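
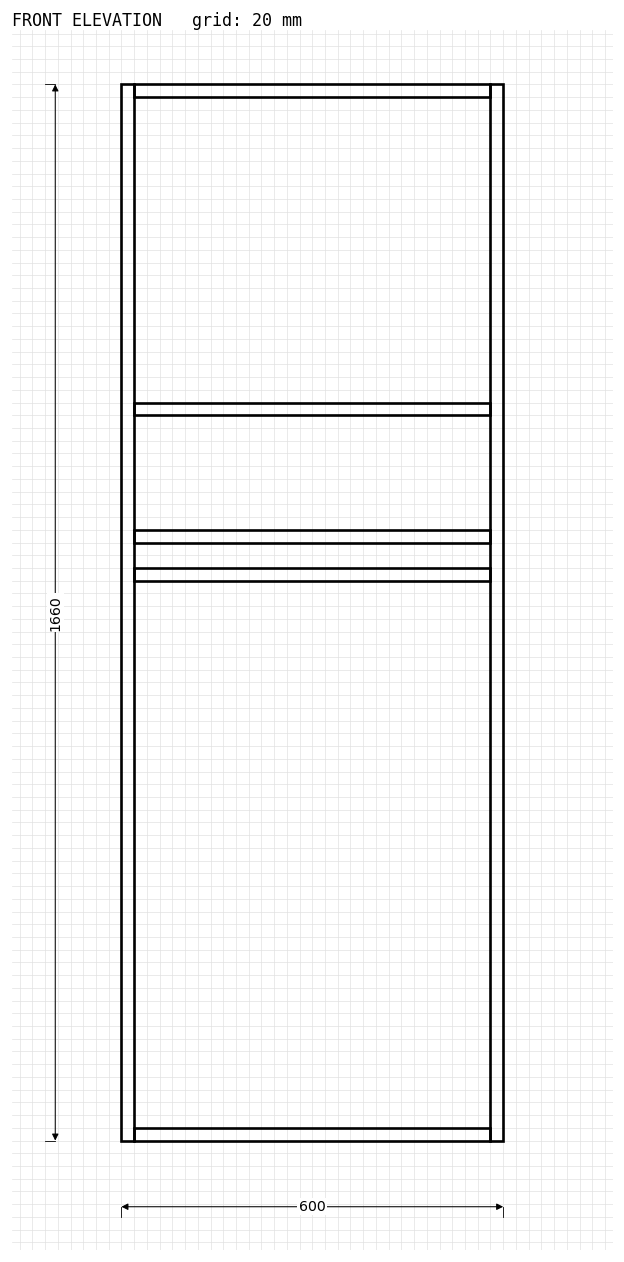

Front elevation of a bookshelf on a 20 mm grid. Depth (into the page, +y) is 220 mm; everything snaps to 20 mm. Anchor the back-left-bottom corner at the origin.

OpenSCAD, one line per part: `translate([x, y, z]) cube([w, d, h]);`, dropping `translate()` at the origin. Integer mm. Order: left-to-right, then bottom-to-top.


cube([20, 220, 1660]);
translate([20, 0, 0]) cube([560, 220, 20]);
translate([20, 0, 880]) cube([560, 220, 20]);
translate([20, 0, 940]) cube([560, 220, 20]);
translate([20, 0, 1140]) cube([560, 220, 20]);
translate([20, 0, 1640]) cube([560, 220, 20]);
translate([580, 0, 0]) cube([20, 220, 1660]);


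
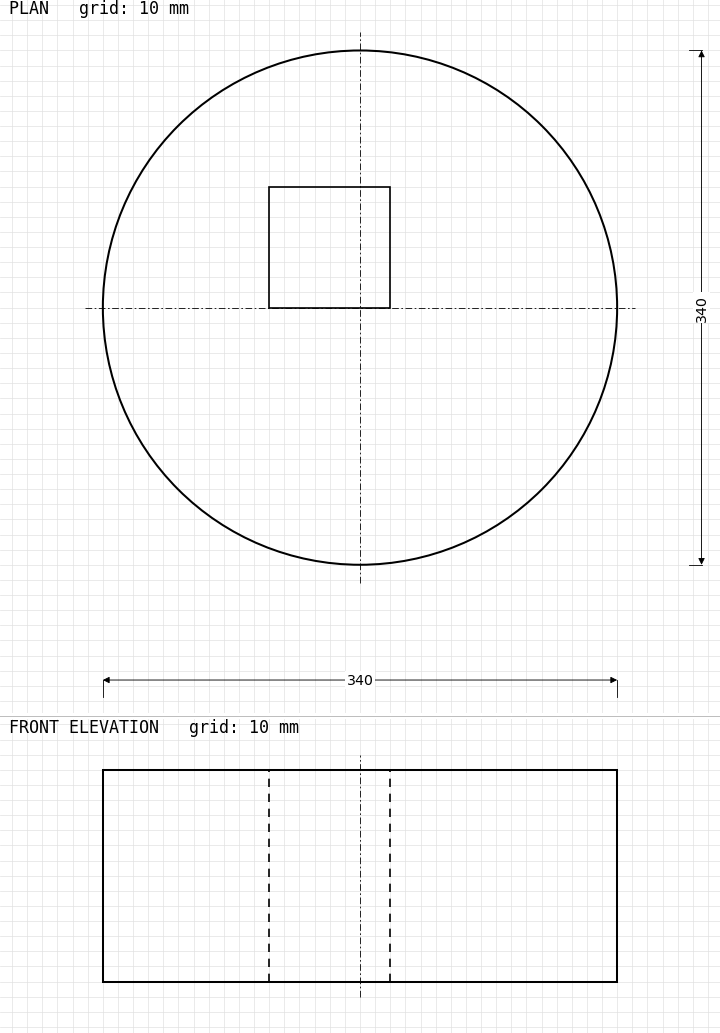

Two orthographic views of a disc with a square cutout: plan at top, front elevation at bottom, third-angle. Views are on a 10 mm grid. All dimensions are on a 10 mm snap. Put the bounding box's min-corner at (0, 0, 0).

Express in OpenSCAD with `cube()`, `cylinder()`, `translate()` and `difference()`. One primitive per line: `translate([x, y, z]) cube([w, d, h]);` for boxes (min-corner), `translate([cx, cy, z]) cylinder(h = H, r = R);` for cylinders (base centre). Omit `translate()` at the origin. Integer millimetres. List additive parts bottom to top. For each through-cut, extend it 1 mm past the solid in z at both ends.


difference() {
  translate([170, 170, 0]) cylinder(h = 140, r = 170);
  translate([110, 170, -1]) cube([80, 80, 142]);
}


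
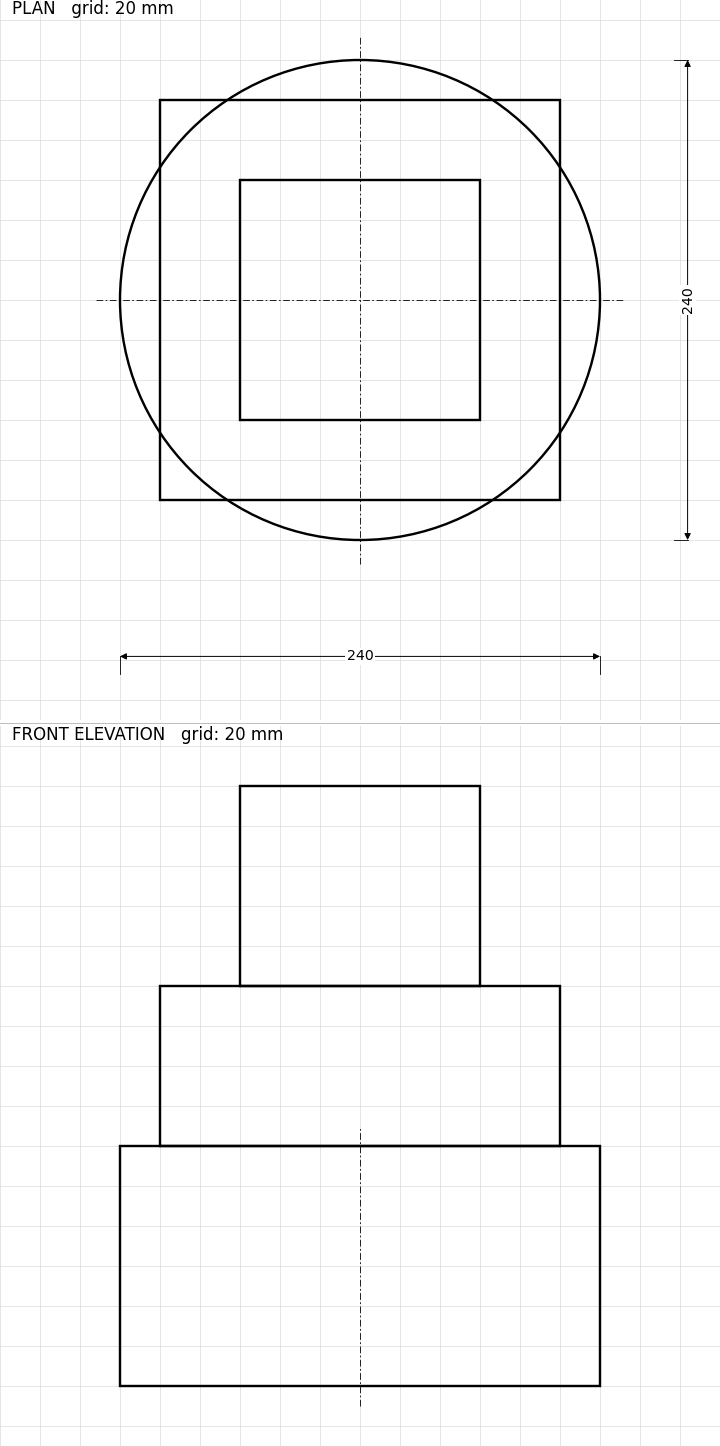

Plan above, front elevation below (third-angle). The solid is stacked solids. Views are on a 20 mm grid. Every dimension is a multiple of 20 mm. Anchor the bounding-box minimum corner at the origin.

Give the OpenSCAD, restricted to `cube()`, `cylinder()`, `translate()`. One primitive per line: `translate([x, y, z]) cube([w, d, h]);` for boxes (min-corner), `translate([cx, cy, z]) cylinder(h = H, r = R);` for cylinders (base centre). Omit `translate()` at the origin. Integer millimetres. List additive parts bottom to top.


translate([120, 120, 0]) cylinder(h = 120, r = 120);
translate([20, 20, 120]) cube([200, 200, 80]);
translate([60, 60, 200]) cube([120, 120, 100]);


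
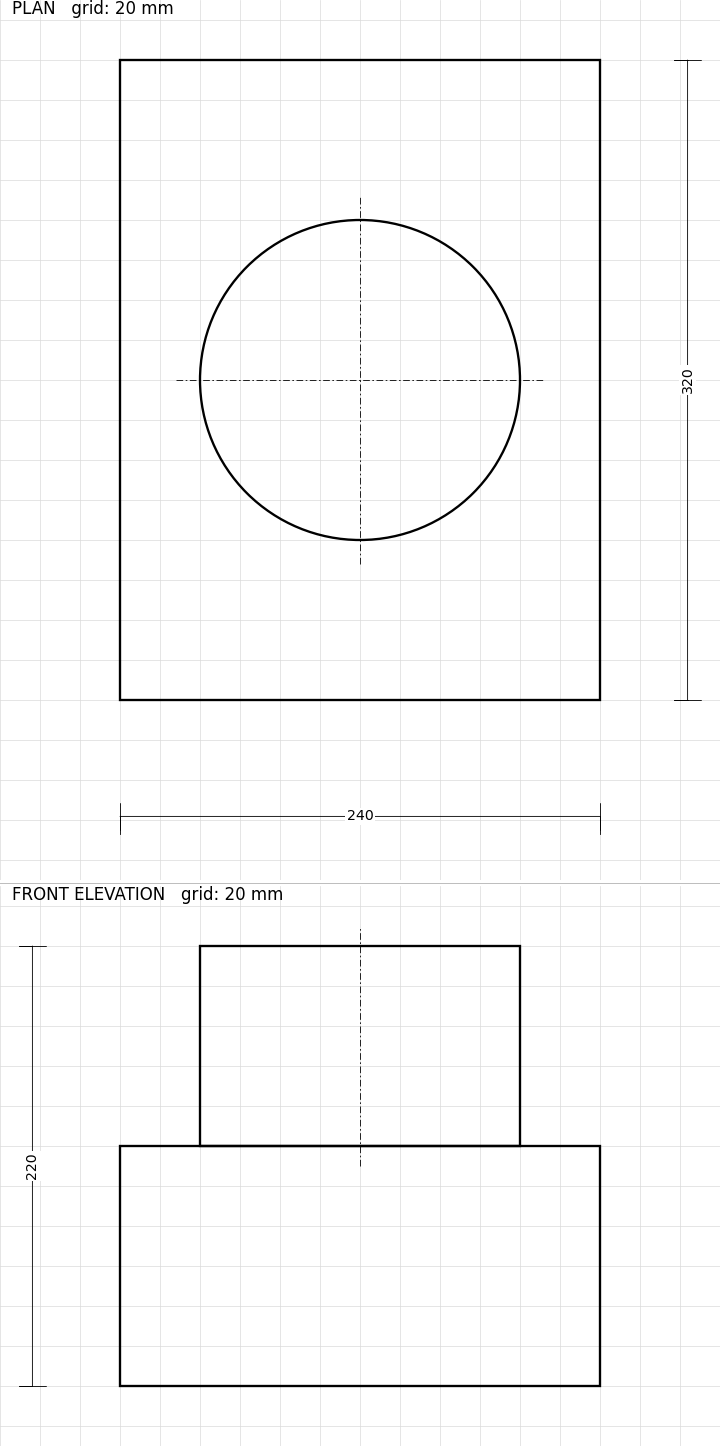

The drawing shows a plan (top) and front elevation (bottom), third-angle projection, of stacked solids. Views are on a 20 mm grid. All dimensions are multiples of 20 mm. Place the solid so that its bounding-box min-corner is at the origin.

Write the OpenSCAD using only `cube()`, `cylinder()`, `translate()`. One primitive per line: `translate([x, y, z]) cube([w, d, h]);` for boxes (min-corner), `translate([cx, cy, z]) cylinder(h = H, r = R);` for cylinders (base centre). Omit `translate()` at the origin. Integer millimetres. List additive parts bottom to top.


cube([240, 320, 120]);
translate([120, 160, 120]) cylinder(h = 100, r = 80);


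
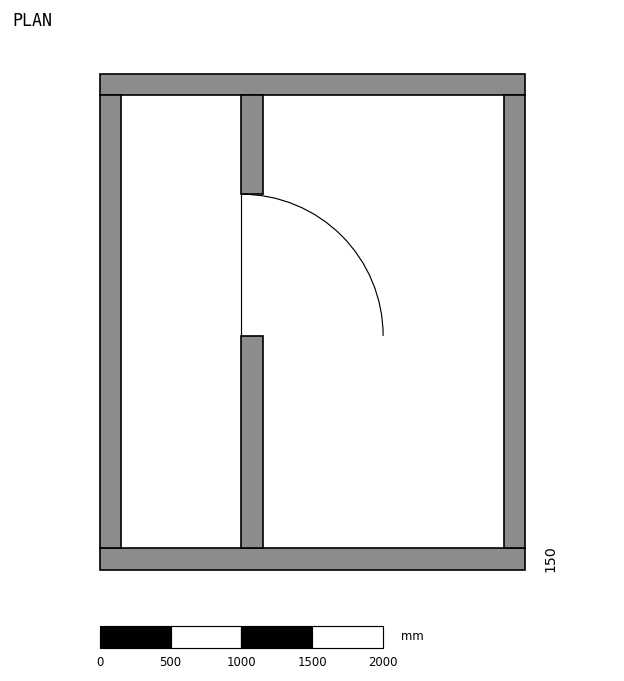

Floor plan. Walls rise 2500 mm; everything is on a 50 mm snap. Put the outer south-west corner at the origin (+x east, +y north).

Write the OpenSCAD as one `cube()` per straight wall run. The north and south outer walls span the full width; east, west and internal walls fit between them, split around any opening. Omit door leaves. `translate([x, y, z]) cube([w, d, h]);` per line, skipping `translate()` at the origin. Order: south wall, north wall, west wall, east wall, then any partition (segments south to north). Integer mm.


cube([3000, 150, 2500]);
translate([0, 3350, 0]) cube([3000, 150, 2500]);
translate([0, 150, 0]) cube([150, 3200, 2500]);
translate([2850, 150, 0]) cube([150, 3200, 2500]);
translate([1000, 150, 0]) cube([150, 1500, 2500]);
translate([1000, 2650, 0]) cube([150, 700, 2500]);


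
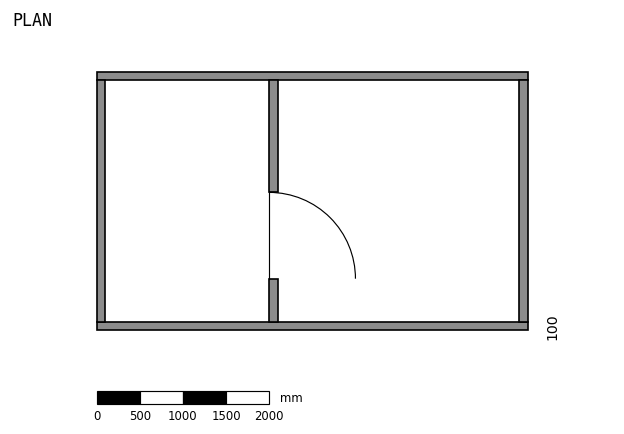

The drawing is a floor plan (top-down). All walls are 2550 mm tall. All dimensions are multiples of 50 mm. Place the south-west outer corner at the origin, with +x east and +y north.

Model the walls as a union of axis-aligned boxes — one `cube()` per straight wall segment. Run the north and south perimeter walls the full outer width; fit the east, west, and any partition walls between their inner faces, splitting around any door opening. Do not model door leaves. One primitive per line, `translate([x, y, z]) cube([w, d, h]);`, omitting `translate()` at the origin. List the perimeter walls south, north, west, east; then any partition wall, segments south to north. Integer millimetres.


cube([5000, 100, 2550]);
translate([0, 2900, 0]) cube([5000, 100, 2550]);
translate([0, 100, 0]) cube([100, 2800, 2550]);
translate([4900, 100, 0]) cube([100, 2800, 2550]);
translate([2000, 100, 0]) cube([100, 500, 2550]);
translate([2000, 1600, 0]) cube([100, 1300, 2550]);


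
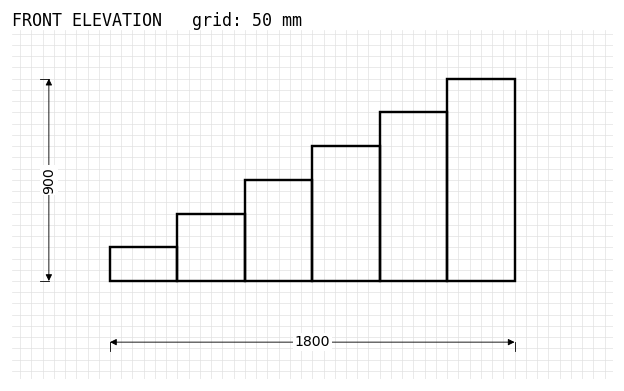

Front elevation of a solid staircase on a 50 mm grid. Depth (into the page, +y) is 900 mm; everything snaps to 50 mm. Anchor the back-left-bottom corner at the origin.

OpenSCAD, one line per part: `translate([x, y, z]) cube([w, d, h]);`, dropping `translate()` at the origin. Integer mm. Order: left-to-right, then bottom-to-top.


cube([300, 900, 150]);
translate([300, 0, 0]) cube([300, 900, 300]);
translate([600, 0, 0]) cube([300, 900, 450]);
translate([900, 0, 0]) cube([300, 900, 600]);
translate([1200, 0, 0]) cube([300, 900, 750]);
translate([1500, 0, 0]) cube([300, 900, 900]);


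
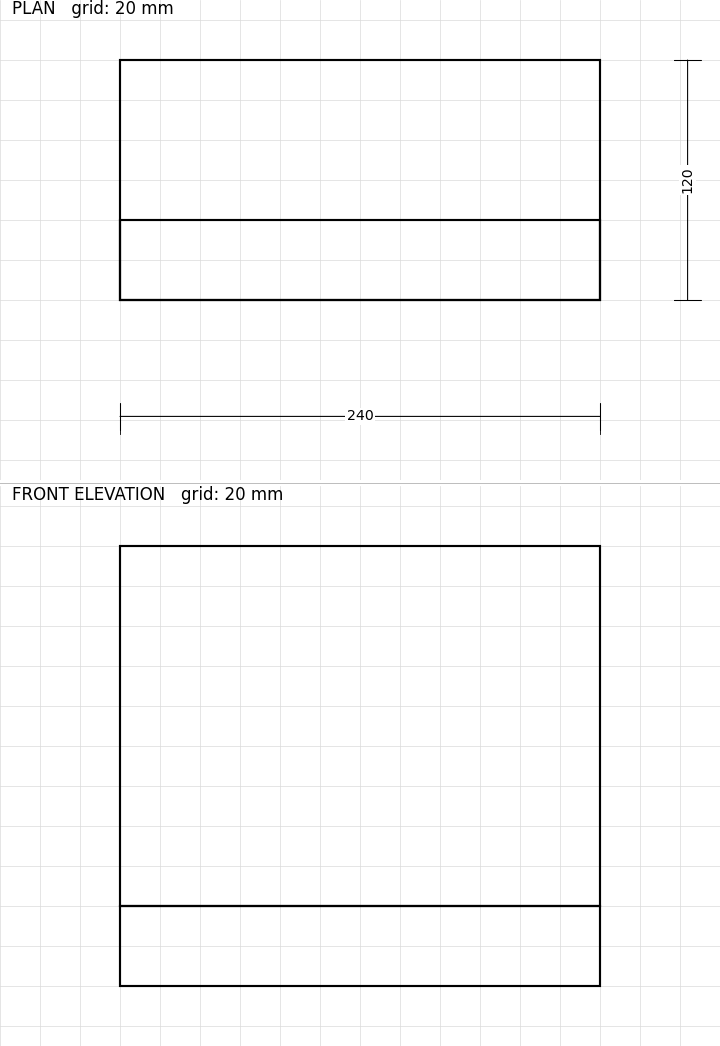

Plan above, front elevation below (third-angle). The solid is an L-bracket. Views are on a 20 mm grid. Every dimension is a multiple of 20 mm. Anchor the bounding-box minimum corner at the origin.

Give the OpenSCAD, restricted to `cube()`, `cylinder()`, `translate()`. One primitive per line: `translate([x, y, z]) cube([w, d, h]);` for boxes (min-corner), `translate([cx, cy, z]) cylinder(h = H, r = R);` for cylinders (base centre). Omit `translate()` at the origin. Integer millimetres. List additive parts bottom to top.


cube([240, 120, 40]);
translate([0, 0, 40]) cube([240, 40, 180]);


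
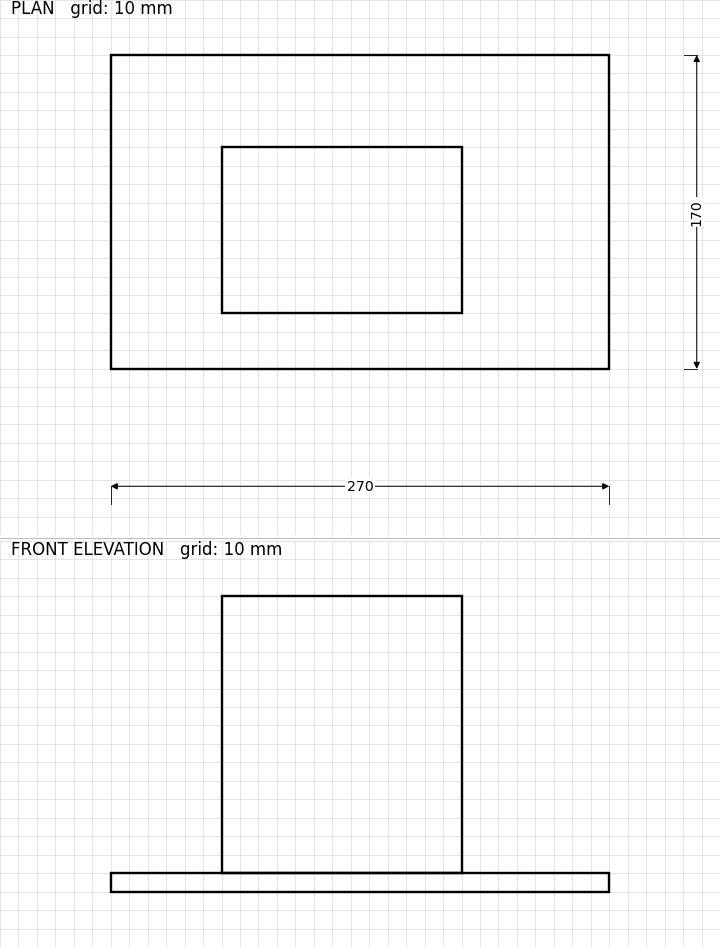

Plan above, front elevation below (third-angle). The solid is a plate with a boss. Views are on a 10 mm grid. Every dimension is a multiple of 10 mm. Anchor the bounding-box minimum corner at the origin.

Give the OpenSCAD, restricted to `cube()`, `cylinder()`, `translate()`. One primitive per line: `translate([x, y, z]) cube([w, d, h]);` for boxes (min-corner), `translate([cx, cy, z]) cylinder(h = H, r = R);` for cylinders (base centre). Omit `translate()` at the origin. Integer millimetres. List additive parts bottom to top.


cube([270, 170, 10]);
translate([60, 30, 10]) cube([130, 90, 150]);


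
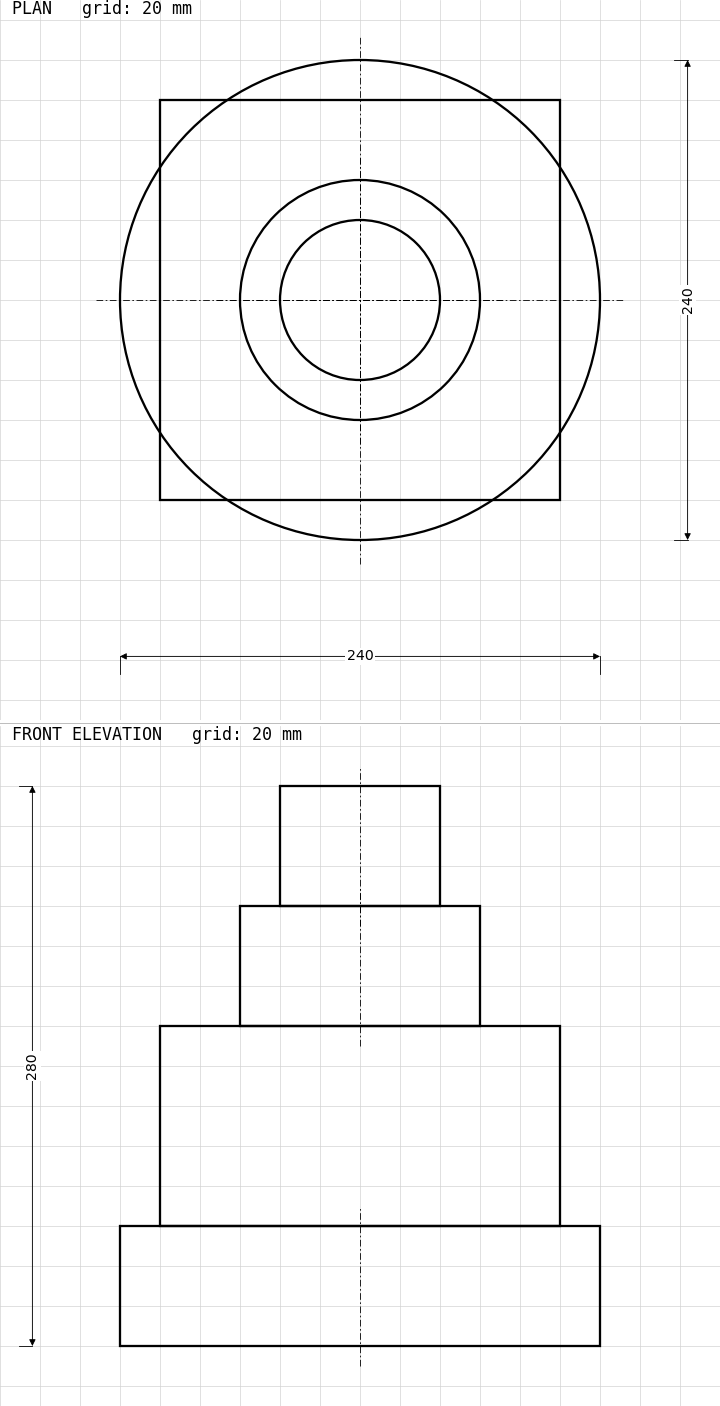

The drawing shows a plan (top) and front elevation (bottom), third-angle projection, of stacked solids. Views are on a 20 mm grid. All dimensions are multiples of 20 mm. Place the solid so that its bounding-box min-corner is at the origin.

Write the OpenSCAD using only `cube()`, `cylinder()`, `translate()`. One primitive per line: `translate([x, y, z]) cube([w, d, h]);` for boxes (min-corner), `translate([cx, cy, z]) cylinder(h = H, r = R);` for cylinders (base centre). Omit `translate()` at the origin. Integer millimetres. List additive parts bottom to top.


translate([120, 120, 0]) cylinder(h = 60, r = 120);
translate([20, 20, 60]) cube([200, 200, 100]);
translate([120, 120, 160]) cylinder(h = 60, r = 60);
translate([120, 120, 220]) cylinder(h = 60, r = 40);


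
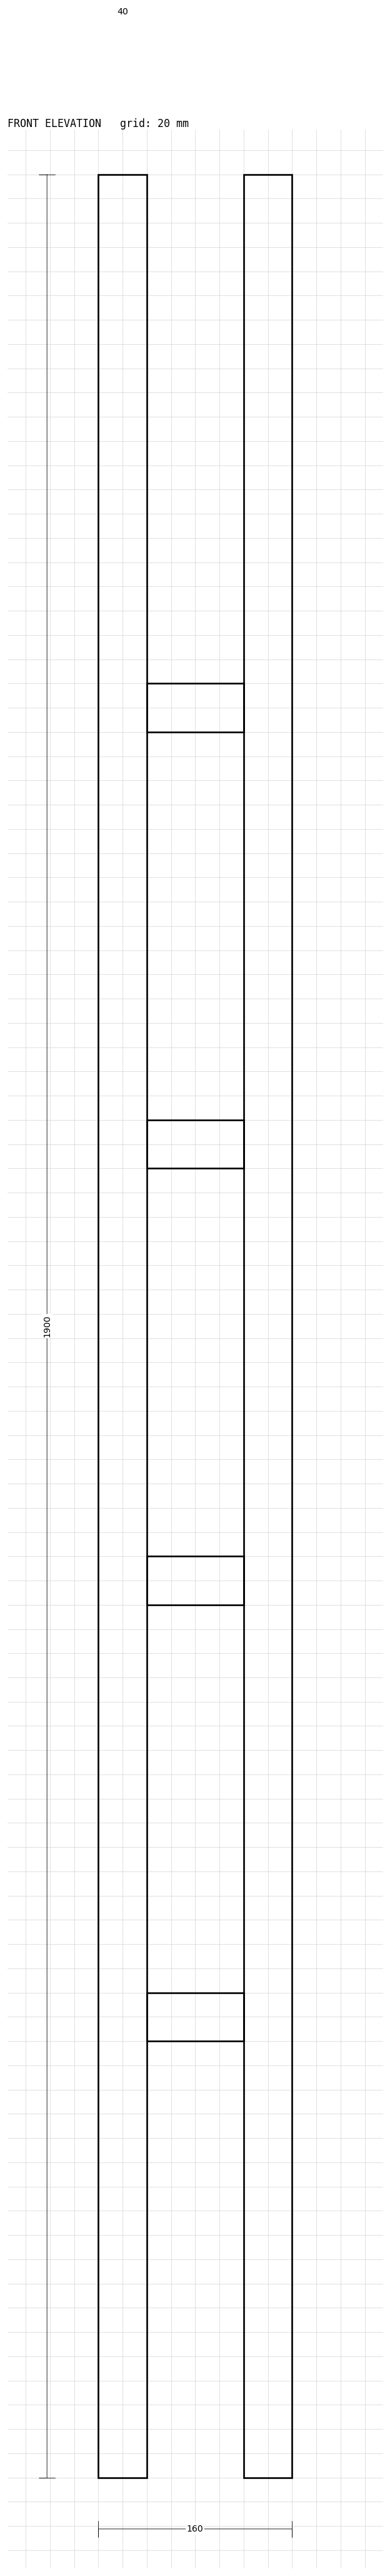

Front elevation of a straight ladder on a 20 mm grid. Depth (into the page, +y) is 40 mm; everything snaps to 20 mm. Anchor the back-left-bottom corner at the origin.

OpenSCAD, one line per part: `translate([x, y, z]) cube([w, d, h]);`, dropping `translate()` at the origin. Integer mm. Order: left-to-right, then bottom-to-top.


cube([40, 40, 1900]);
translate([40, 0, 360]) cube([80, 40, 40]);
translate([40, 0, 720]) cube([80, 40, 40]);
translate([40, 0, 1080]) cube([80, 40, 40]);
translate([40, 0, 1440]) cube([80, 40, 40]);
translate([120, 0, 0]) cube([40, 40, 1900]);


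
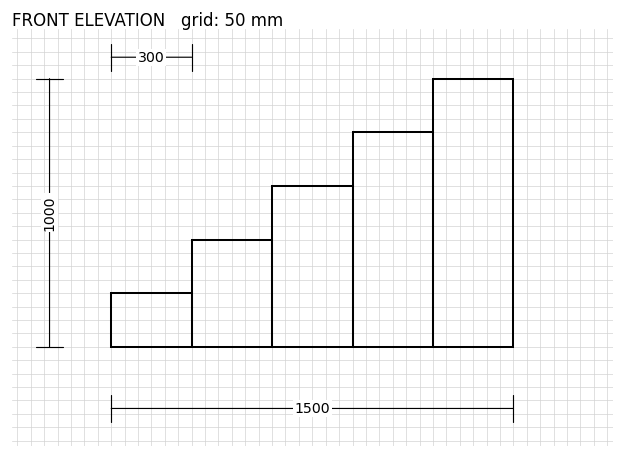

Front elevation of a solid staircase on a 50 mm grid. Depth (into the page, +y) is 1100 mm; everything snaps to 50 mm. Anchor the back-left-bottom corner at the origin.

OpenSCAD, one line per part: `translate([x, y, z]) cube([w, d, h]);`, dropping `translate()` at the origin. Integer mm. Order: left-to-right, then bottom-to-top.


cube([300, 1100, 200]);
translate([300, 0, 0]) cube([300, 1100, 400]);
translate([600, 0, 0]) cube([300, 1100, 600]);
translate([900, 0, 0]) cube([300, 1100, 800]);
translate([1200, 0, 0]) cube([300, 1100, 1000]);


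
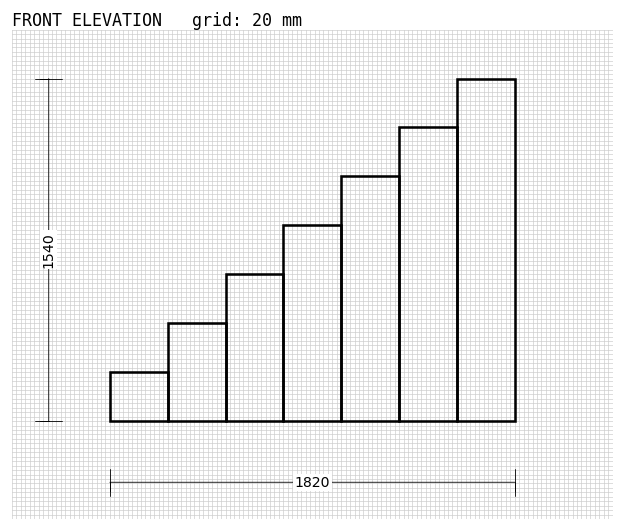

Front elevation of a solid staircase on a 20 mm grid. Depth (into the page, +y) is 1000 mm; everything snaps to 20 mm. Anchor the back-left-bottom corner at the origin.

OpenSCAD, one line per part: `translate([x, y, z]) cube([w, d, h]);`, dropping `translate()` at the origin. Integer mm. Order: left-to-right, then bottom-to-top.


cube([260, 1000, 220]);
translate([260, 0, 0]) cube([260, 1000, 440]);
translate([520, 0, 0]) cube([260, 1000, 660]);
translate([780, 0, 0]) cube([260, 1000, 880]);
translate([1040, 0, 0]) cube([260, 1000, 1100]);
translate([1300, 0, 0]) cube([260, 1000, 1320]);
translate([1560, 0, 0]) cube([260, 1000, 1540]);


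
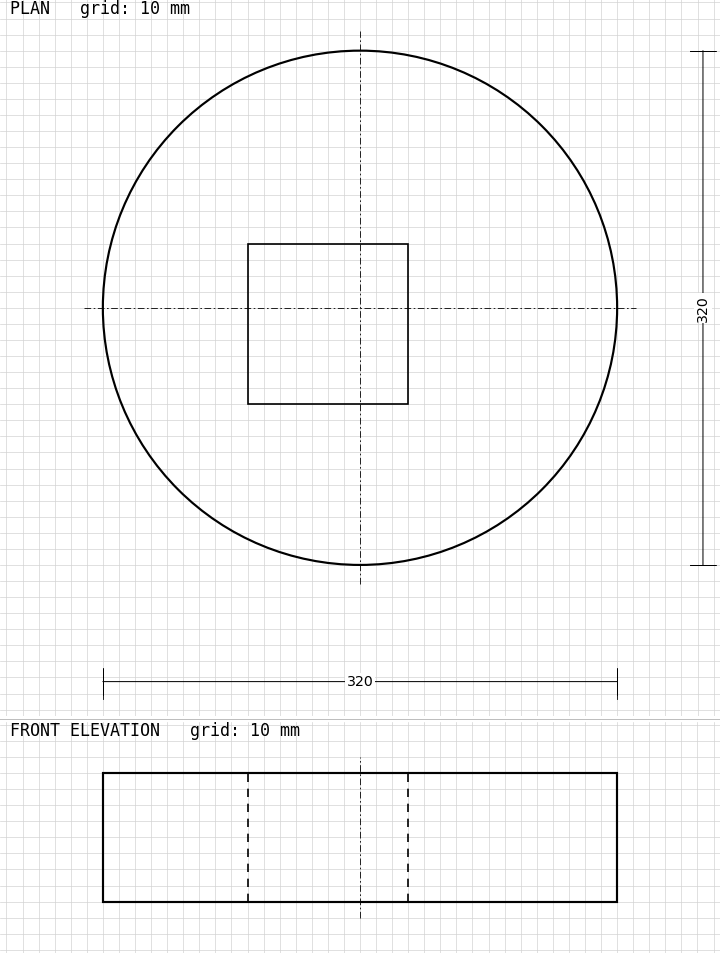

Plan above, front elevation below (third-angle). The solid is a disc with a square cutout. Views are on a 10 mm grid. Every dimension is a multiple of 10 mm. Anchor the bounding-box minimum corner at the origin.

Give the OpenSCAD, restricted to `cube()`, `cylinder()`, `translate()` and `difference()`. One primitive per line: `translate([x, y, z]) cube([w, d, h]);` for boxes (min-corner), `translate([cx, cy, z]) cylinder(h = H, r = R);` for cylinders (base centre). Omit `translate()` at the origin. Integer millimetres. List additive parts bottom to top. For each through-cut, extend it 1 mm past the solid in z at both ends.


difference() {
  translate([160, 160, 0]) cylinder(h = 80, r = 160);
  translate([90, 100, -1]) cube([100, 100, 82]);
}


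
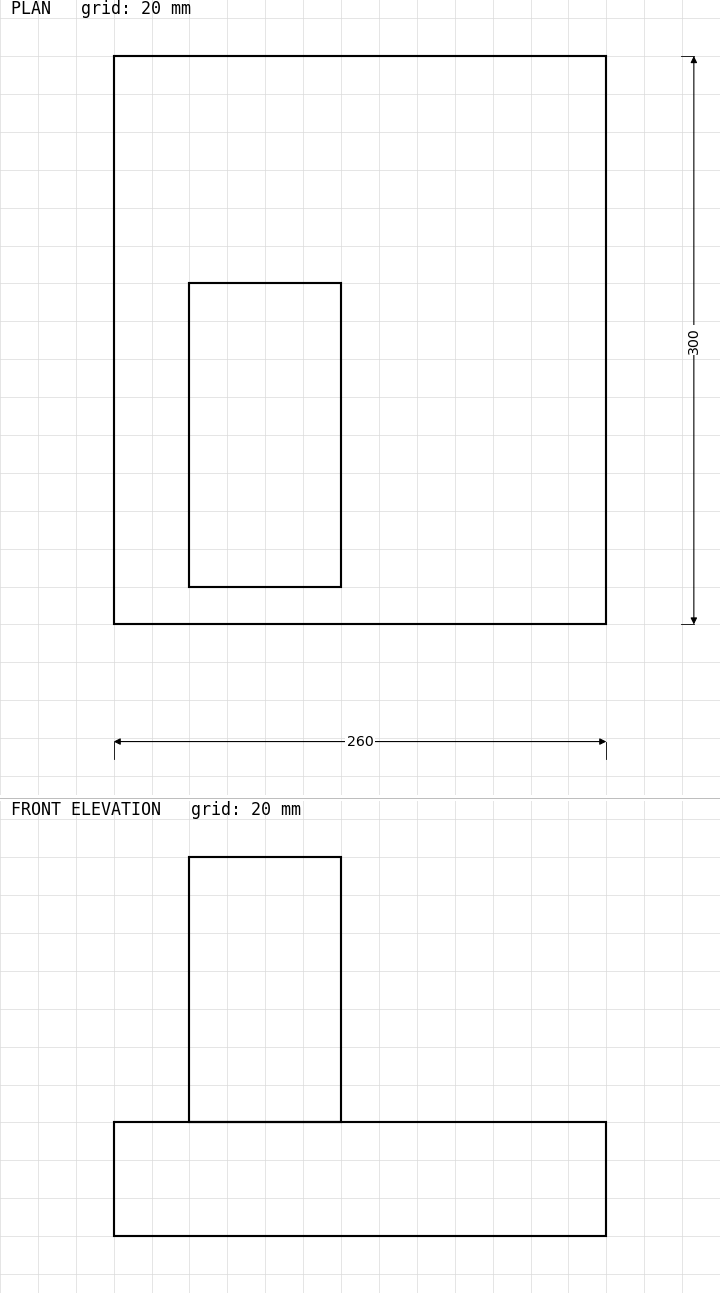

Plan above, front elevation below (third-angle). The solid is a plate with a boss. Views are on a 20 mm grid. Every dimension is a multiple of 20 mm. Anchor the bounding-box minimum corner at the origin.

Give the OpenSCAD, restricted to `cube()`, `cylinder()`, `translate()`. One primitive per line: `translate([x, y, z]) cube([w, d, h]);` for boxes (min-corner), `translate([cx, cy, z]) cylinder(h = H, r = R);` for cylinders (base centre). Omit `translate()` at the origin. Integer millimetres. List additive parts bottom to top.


cube([260, 300, 60]);
translate([40, 20, 60]) cube([80, 160, 140]);


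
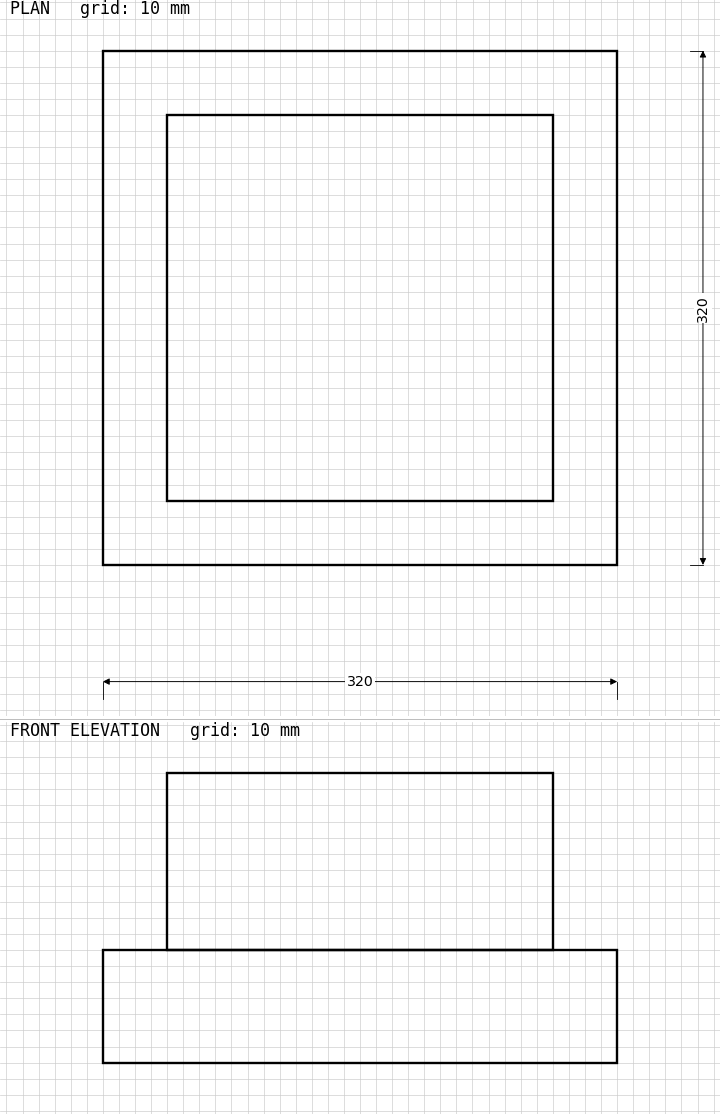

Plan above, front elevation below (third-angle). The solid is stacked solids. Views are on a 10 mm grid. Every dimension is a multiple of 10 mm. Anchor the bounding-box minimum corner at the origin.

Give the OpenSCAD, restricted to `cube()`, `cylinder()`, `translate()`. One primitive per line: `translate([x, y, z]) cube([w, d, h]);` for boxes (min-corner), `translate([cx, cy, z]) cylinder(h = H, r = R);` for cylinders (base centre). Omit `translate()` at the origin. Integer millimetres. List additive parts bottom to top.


cube([320, 320, 70]);
translate([40, 40, 70]) cube([240, 240, 110]);


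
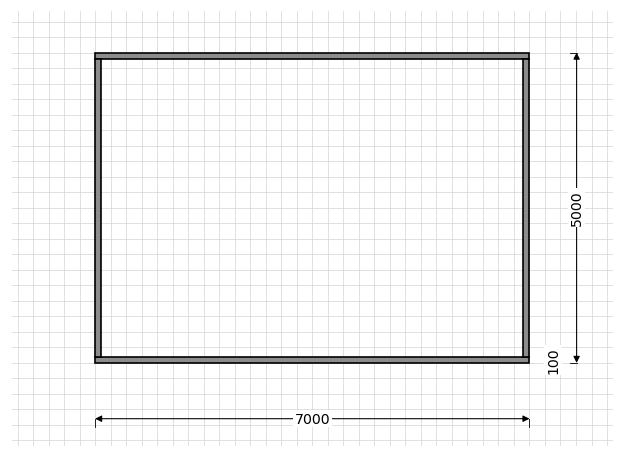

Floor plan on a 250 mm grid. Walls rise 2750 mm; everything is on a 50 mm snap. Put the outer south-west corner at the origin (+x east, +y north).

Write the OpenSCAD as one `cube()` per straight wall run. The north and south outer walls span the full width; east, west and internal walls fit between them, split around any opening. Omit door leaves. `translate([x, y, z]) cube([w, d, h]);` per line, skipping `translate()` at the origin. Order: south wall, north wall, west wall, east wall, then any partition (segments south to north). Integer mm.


cube([7000, 100, 2750]);
translate([0, 4900, 0]) cube([7000, 100, 2750]);
translate([0, 100, 0]) cube([100, 4800, 2750]);
translate([6900, 100, 0]) cube([100, 4800, 2750]);


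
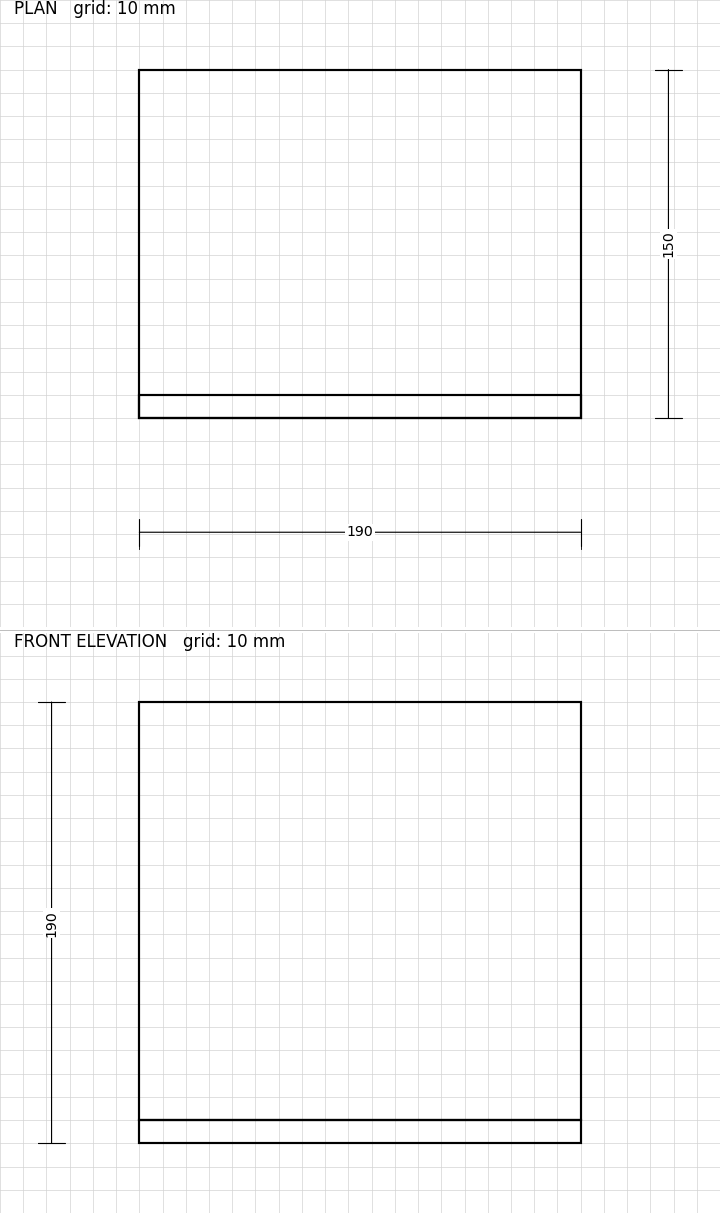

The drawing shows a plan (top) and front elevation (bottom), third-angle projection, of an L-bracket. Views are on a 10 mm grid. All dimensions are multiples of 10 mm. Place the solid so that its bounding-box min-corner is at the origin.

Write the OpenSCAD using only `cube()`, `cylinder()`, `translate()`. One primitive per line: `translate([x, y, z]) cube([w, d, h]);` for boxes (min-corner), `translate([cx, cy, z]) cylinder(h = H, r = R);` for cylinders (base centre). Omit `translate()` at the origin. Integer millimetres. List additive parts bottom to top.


cube([190, 150, 10]);
translate([0, 0, 10]) cube([190, 10, 180]);


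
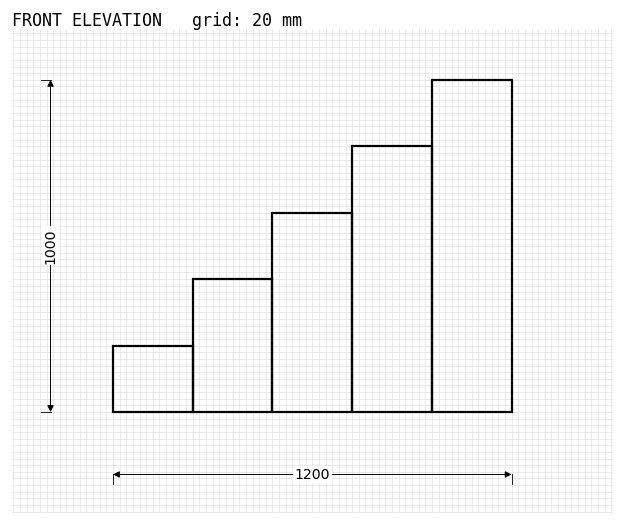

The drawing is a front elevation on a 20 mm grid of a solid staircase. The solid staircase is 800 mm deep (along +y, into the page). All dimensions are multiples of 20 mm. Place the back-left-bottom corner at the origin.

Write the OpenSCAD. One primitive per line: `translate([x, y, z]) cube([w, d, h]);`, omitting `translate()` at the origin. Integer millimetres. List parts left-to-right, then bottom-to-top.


cube([240, 800, 200]);
translate([240, 0, 0]) cube([240, 800, 400]);
translate([480, 0, 0]) cube([240, 800, 600]);
translate([720, 0, 0]) cube([240, 800, 800]);
translate([960, 0, 0]) cube([240, 800, 1000]);


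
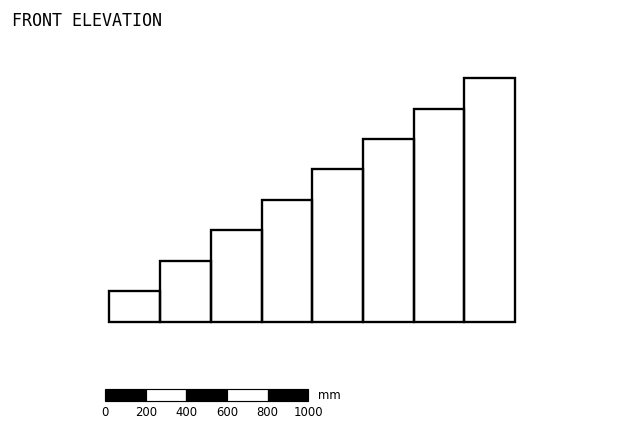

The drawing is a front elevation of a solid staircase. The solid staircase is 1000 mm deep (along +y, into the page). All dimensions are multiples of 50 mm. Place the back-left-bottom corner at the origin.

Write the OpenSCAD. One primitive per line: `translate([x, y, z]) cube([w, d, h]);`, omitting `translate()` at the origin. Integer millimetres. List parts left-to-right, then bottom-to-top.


cube([250, 1000, 150]);
translate([250, 0, 0]) cube([250, 1000, 300]);
translate([500, 0, 0]) cube([250, 1000, 450]);
translate([750, 0, 0]) cube([250, 1000, 600]);
translate([1000, 0, 0]) cube([250, 1000, 750]);
translate([1250, 0, 0]) cube([250, 1000, 900]);
translate([1500, 0, 0]) cube([250, 1000, 1050]);
translate([1750, 0, 0]) cube([250, 1000, 1200]);


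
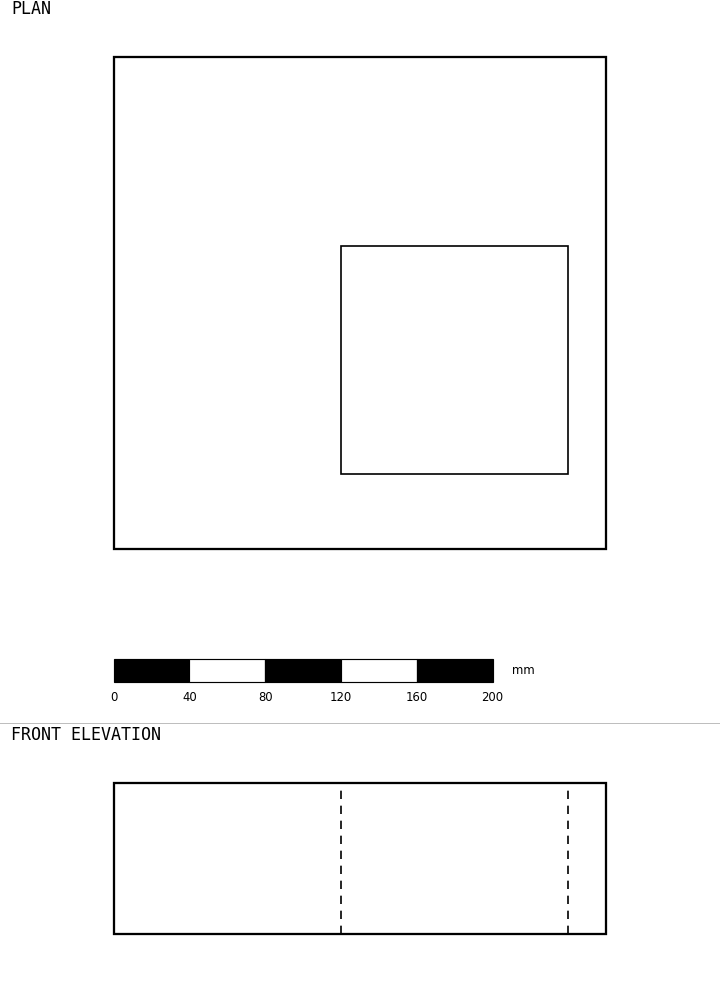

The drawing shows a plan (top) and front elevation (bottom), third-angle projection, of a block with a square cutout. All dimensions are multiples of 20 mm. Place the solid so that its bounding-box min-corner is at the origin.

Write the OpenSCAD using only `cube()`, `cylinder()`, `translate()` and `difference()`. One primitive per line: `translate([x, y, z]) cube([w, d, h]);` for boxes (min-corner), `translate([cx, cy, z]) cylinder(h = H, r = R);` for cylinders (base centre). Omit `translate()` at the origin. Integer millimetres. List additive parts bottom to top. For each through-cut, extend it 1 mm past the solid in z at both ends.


difference() {
  cube([260, 260, 80]);
  translate([120, 40, -1]) cube([120, 120, 82]);
}


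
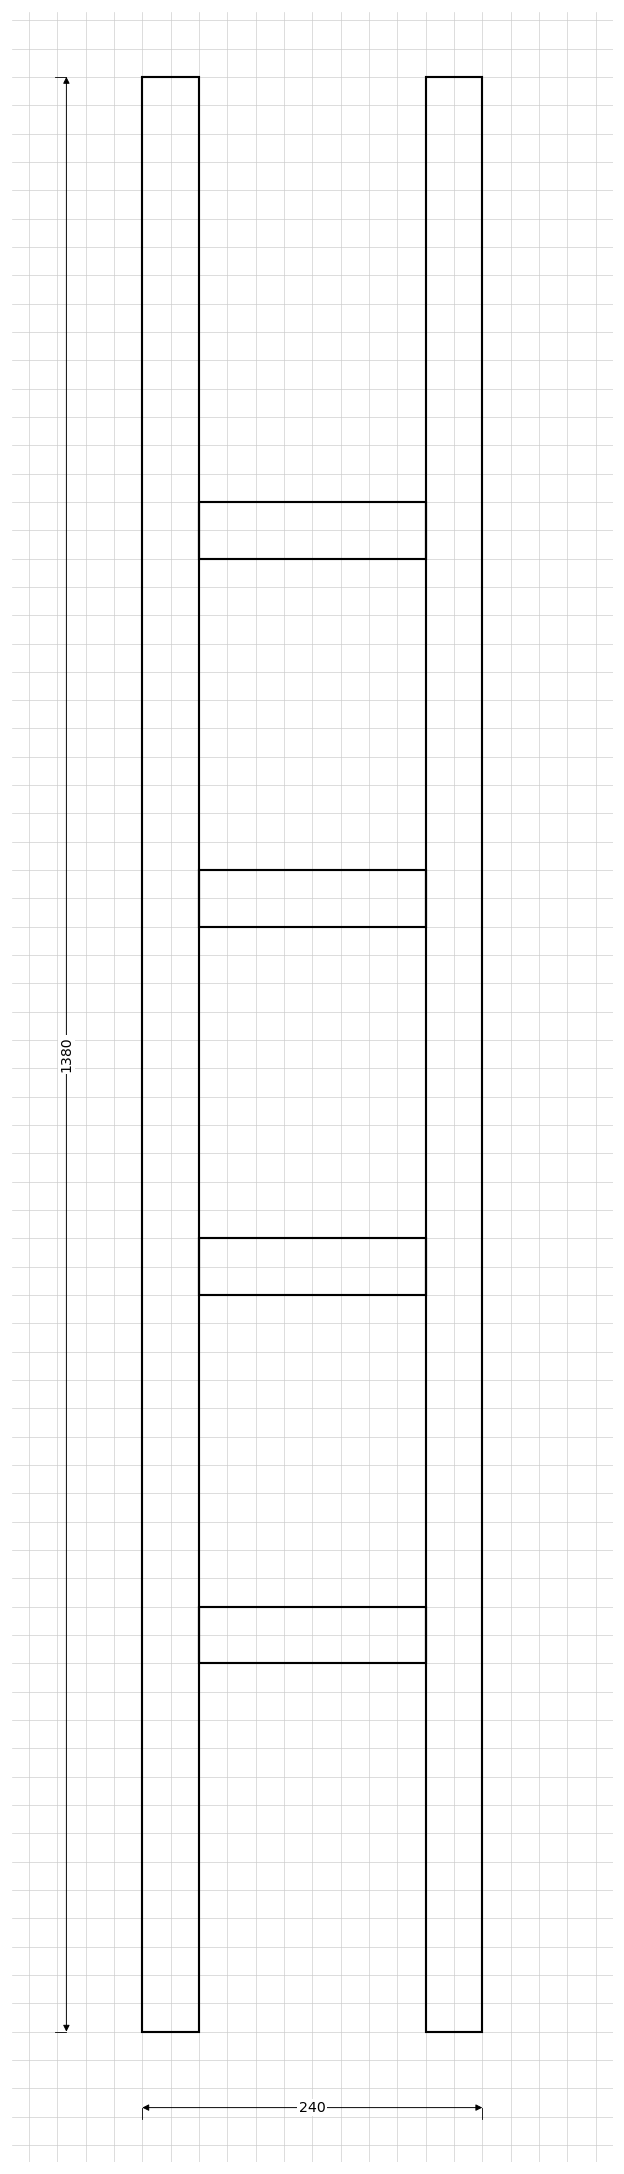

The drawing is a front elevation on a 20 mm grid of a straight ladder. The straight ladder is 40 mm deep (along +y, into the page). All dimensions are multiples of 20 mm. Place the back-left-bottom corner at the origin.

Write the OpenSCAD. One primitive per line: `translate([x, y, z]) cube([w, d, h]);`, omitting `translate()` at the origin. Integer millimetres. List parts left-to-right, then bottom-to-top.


cube([40, 40, 1380]);
translate([40, 0, 260]) cube([160, 40, 40]);
translate([40, 0, 520]) cube([160, 40, 40]);
translate([40, 0, 780]) cube([160, 40, 40]);
translate([40, 0, 1040]) cube([160, 40, 40]);
translate([200, 0, 0]) cube([40, 40, 1380]);


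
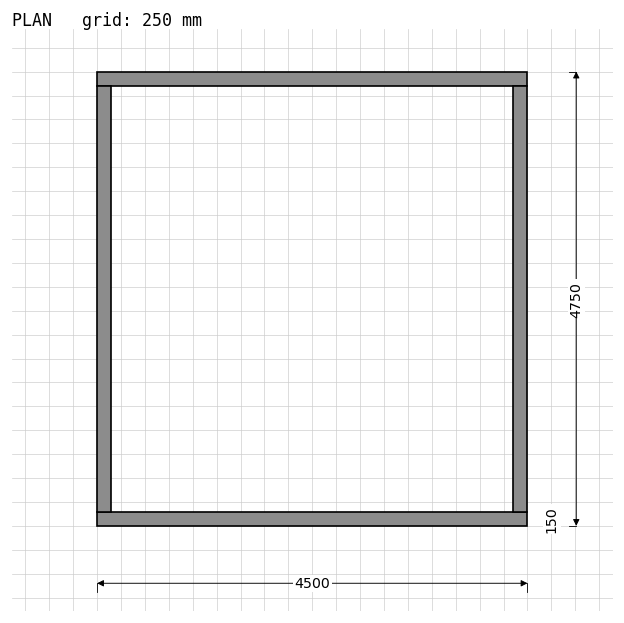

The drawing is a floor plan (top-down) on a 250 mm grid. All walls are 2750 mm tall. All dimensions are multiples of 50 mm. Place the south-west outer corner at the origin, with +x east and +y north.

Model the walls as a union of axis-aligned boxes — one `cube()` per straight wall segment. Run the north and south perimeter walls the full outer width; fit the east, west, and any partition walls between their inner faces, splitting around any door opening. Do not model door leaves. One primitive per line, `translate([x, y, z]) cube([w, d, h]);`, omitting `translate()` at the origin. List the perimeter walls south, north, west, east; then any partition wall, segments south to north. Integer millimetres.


cube([4500, 150, 2750]);
translate([0, 4600, 0]) cube([4500, 150, 2750]);
translate([0, 150, 0]) cube([150, 4450, 2750]);
translate([4350, 150, 0]) cube([150, 4450, 2750]);


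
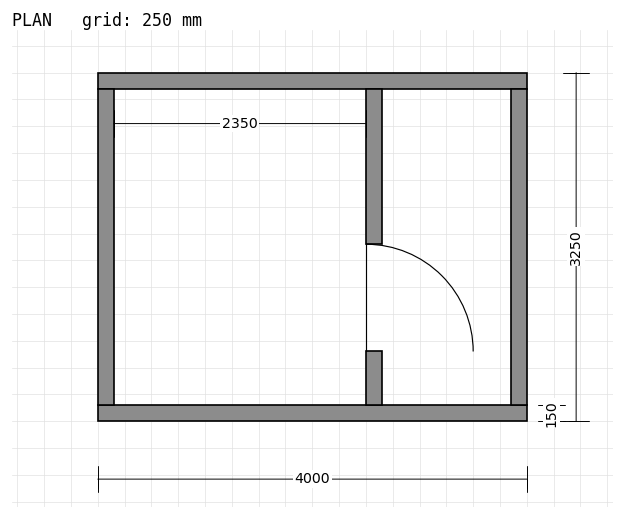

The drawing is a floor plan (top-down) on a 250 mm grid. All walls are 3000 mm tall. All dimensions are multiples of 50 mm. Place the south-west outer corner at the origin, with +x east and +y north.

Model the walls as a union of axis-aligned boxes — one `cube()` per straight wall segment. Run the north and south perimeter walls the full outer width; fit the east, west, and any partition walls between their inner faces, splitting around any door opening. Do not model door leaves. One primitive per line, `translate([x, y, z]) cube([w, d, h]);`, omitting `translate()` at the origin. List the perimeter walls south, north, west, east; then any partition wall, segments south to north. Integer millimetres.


cube([4000, 150, 3000]);
translate([0, 3100, 0]) cube([4000, 150, 3000]);
translate([0, 150, 0]) cube([150, 2950, 3000]);
translate([3850, 150, 0]) cube([150, 2950, 3000]);
translate([2500, 150, 0]) cube([150, 500, 3000]);
translate([2500, 1650, 0]) cube([150, 1450, 3000]);


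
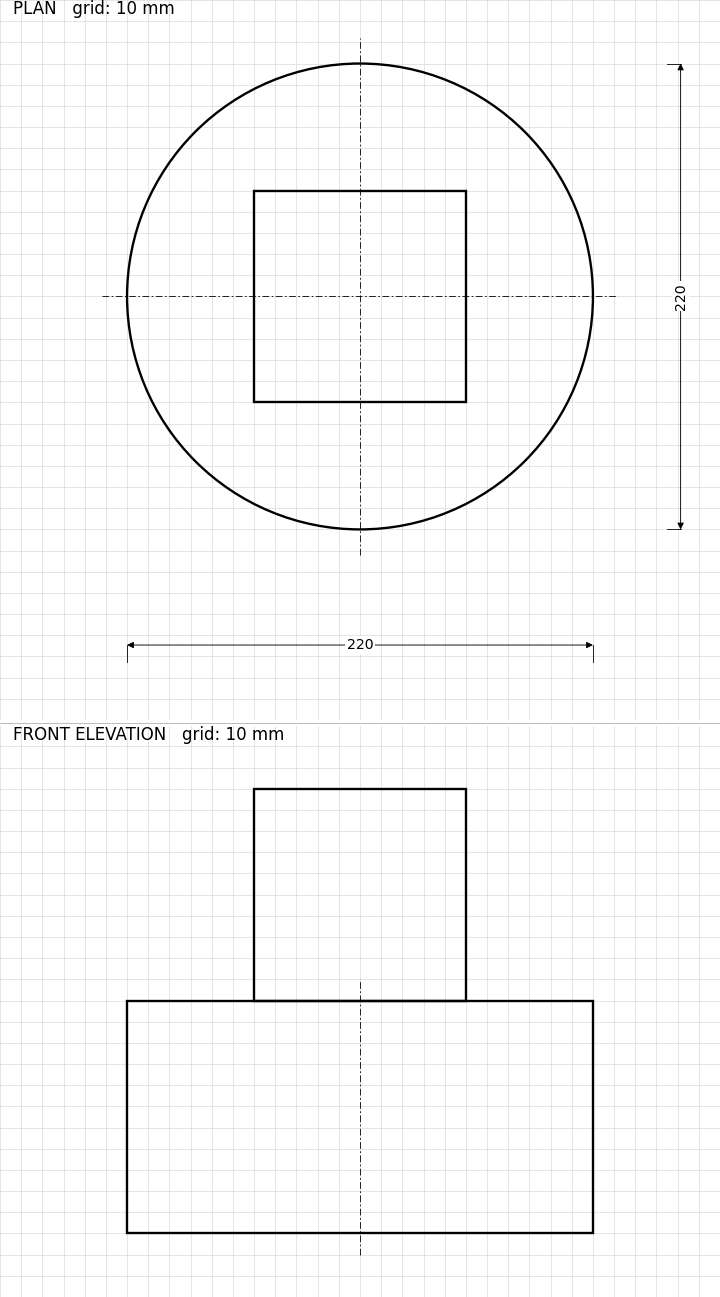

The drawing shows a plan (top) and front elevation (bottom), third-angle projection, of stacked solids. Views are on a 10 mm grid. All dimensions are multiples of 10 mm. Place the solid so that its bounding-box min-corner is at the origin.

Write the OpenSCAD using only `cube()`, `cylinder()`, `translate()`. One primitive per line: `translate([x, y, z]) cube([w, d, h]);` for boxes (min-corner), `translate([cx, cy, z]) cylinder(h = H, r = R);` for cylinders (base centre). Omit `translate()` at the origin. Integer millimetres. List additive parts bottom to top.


translate([110, 110, 0]) cylinder(h = 110, r = 110);
translate([60, 60, 110]) cube([100, 100, 100]);


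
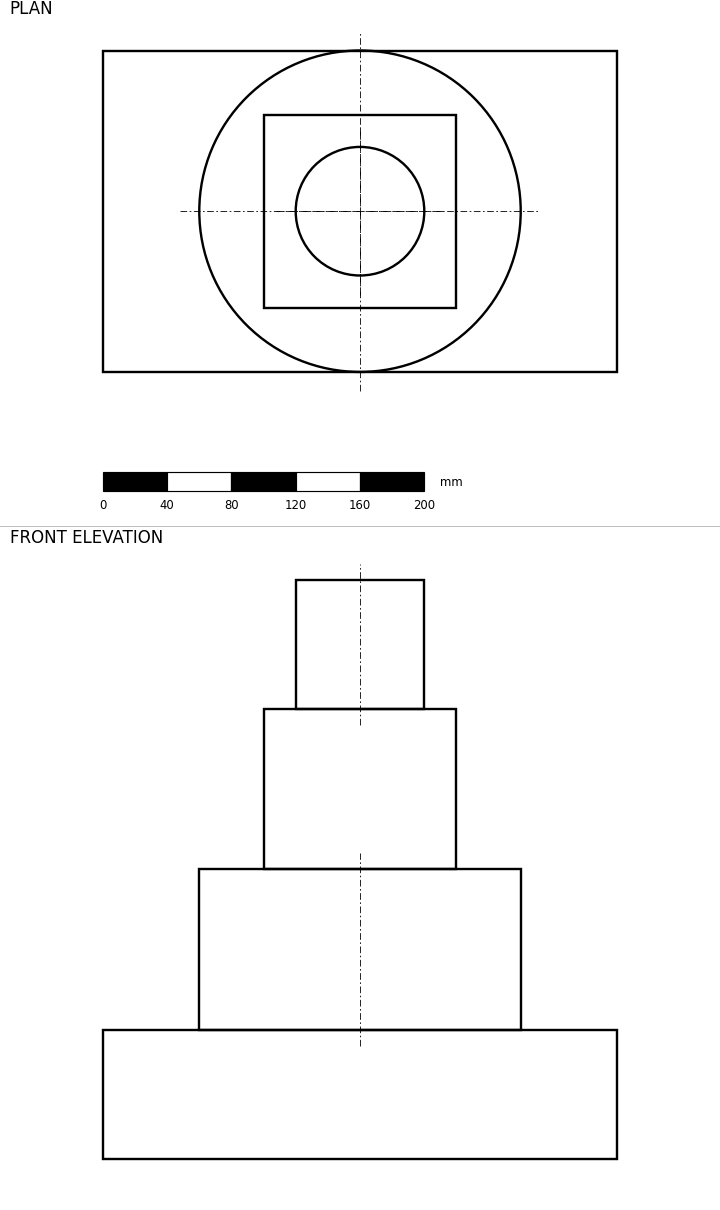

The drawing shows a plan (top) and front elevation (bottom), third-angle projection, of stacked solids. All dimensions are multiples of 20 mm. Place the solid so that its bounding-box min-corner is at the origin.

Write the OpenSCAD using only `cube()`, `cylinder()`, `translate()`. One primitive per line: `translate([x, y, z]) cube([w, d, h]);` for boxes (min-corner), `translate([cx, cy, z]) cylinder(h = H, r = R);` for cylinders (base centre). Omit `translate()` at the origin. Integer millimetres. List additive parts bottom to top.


cube([320, 200, 80]);
translate([160, 100, 80]) cylinder(h = 100, r = 100);
translate([100, 40, 180]) cube([120, 120, 100]);
translate([160, 100, 280]) cylinder(h = 80, r = 40);


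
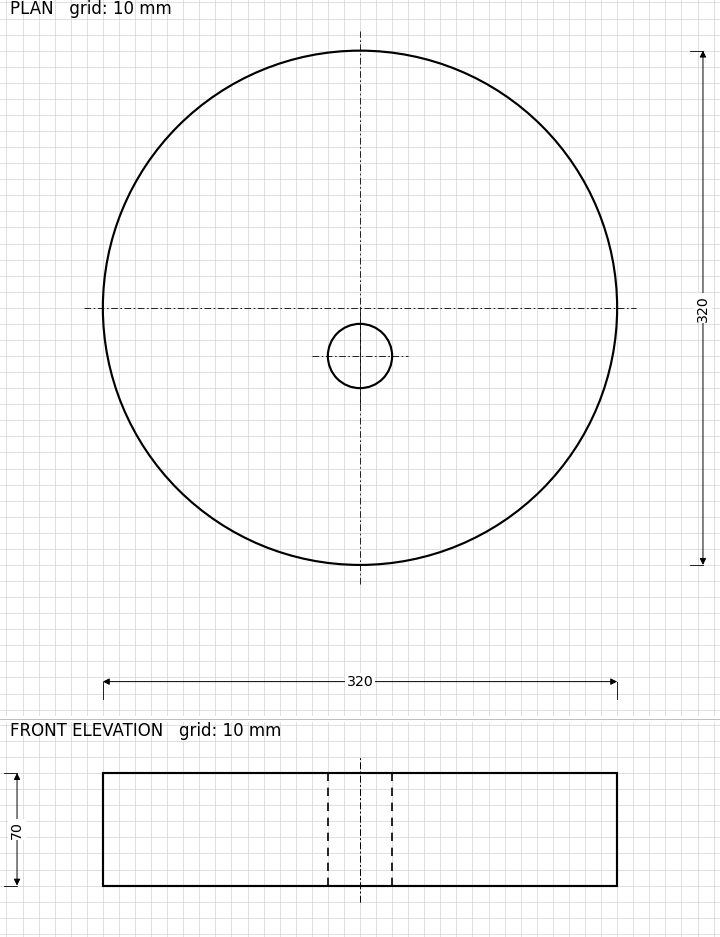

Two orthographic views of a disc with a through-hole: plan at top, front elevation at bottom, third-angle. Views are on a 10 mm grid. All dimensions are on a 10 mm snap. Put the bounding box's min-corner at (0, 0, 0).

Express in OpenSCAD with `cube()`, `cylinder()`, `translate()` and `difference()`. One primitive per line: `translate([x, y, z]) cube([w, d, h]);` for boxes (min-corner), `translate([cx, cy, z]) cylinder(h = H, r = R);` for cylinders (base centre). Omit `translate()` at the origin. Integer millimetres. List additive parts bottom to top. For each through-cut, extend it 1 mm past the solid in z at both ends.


difference() {
  translate([160, 160, 0]) cylinder(h = 70, r = 160);
  translate([160, 130, -1]) cylinder(h = 72, r = 20);
}


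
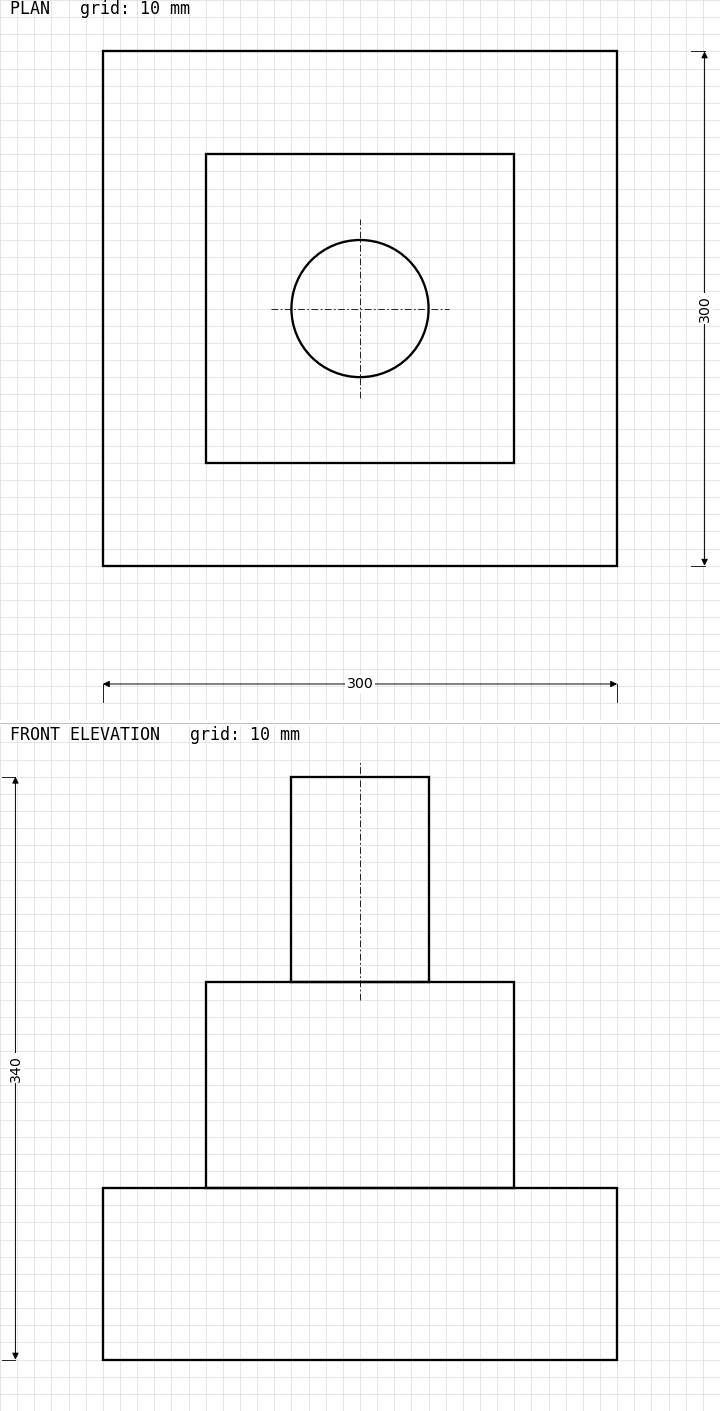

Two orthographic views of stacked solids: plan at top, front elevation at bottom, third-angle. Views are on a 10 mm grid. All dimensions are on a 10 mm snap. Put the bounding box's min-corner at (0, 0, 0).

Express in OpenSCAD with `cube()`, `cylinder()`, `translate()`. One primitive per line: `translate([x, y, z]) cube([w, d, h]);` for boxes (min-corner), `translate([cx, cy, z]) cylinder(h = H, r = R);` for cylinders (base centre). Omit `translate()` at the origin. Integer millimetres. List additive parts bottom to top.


cube([300, 300, 100]);
translate([60, 60, 100]) cube([180, 180, 120]);
translate([150, 150, 220]) cylinder(h = 120, r = 40);


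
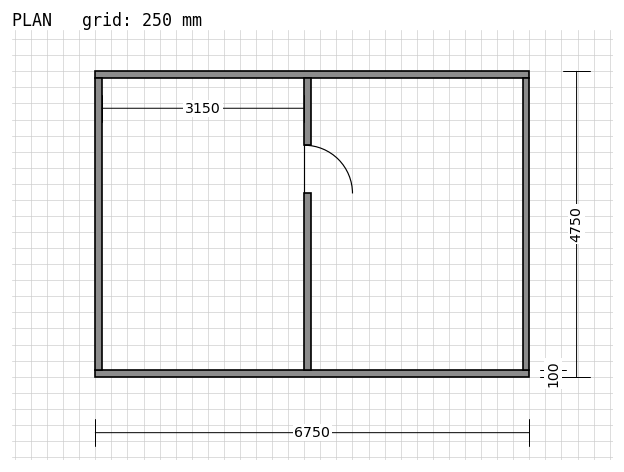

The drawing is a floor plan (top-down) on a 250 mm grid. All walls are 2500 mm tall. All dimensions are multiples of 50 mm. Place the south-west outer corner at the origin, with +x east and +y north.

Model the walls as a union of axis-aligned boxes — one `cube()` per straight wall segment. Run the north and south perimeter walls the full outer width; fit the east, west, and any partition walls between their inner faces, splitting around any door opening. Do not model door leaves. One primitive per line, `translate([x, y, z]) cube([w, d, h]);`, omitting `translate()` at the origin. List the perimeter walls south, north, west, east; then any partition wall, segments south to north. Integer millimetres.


cube([6750, 100, 2500]);
translate([0, 4650, 0]) cube([6750, 100, 2500]);
translate([0, 100, 0]) cube([100, 4550, 2500]);
translate([6650, 100, 0]) cube([100, 4550, 2500]);
translate([3250, 100, 0]) cube([100, 2750, 2500]);
translate([3250, 3600, 0]) cube([100, 1050, 2500]);


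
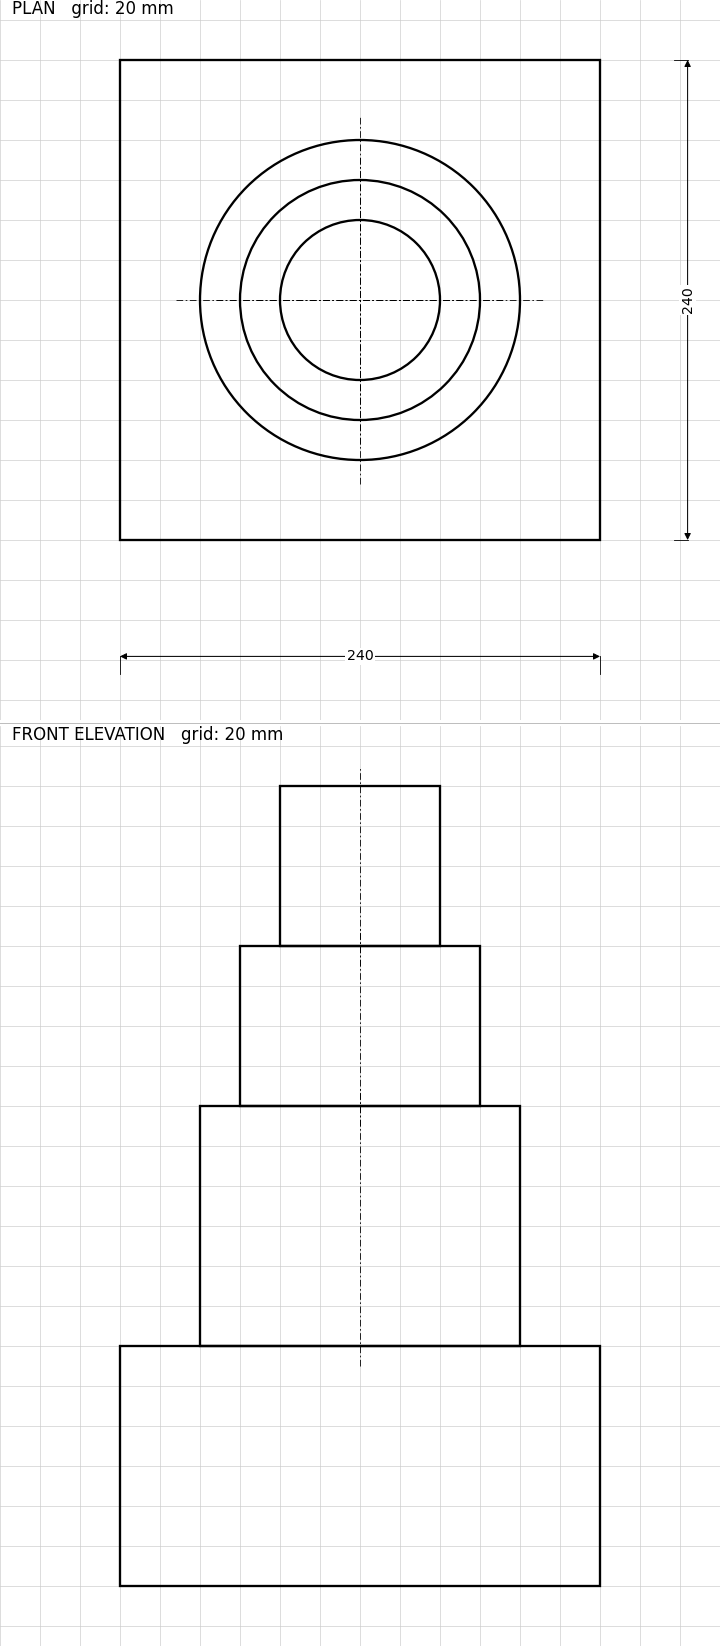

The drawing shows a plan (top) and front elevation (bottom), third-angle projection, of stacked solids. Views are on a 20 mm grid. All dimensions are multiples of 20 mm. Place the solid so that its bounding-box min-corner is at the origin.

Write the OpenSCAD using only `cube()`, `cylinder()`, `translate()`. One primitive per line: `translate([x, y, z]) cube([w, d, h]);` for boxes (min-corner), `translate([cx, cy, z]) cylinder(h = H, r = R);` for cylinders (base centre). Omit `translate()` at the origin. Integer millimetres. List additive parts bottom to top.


cube([240, 240, 120]);
translate([120, 120, 120]) cylinder(h = 120, r = 80);
translate([120, 120, 240]) cylinder(h = 80, r = 60);
translate([120, 120, 320]) cylinder(h = 80, r = 40);


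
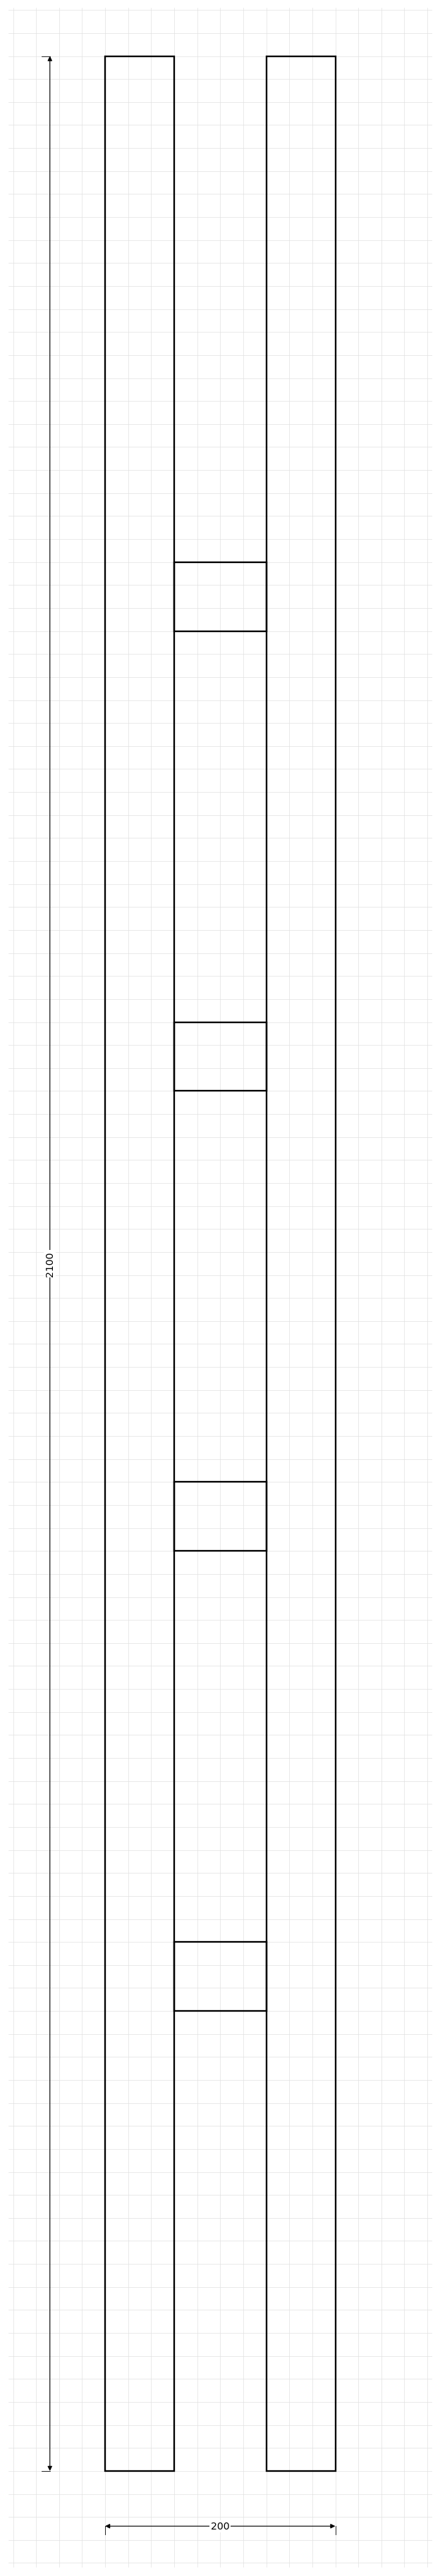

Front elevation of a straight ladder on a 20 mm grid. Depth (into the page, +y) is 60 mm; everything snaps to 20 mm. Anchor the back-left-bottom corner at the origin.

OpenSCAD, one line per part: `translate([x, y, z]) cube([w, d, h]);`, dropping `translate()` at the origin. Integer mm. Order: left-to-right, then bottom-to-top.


cube([60, 60, 2100]);
translate([60, 0, 400]) cube([80, 60, 60]);
translate([60, 0, 800]) cube([80, 60, 60]);
translate([60, 0, 1200]) cube([80, 60, 60]);
translate([60, 0, 1600]) cube([80, 60, 60]);
translate([140, 0, 0]) cube([60, 60, 2100]);


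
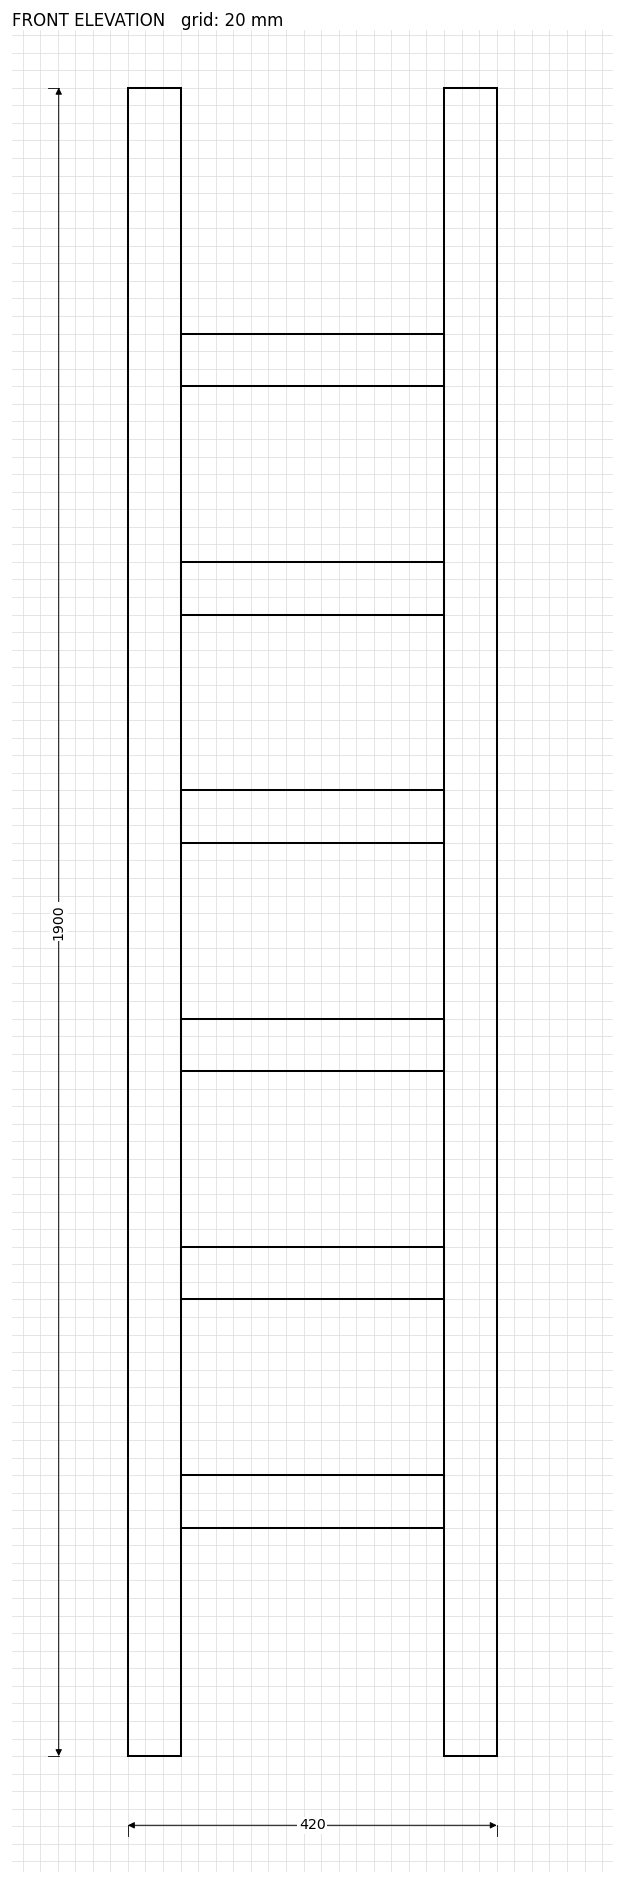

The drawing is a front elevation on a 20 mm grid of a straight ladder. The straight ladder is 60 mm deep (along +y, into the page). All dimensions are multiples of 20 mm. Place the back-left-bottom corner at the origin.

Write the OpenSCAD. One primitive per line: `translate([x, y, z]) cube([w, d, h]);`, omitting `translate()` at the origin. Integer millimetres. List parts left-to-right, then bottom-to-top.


cube([60, 60, 1900]);
translate([60, 0, 260]) cube([300, 60, 60]);
translate([60, 0, 520]) cube([300, 60, 60]);
translate([60, 0, 780]) cube([300, 60, 60]);
translate([60, 0, 1040]) cube([300, 60, 60]);
translate([60, 0, 1300]) cube([300, 60, 60]);
translate([60, 0, 1560]) cube([300, 60, 60]);
translate([360, 0, 0]) cube([60, 60, 1900]);
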